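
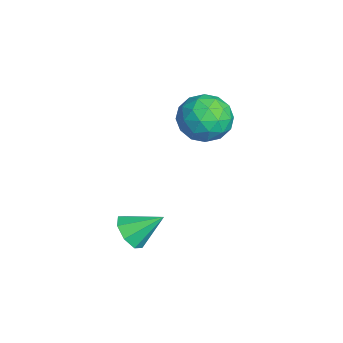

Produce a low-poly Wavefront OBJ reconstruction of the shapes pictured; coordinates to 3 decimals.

v 1.217 -3.357 -4.054
v 1.715 -3.565 -3.872
v 1.343 -2.523 -3.446
v 1.758 -3.314 -4.226
v 1.484 -3.088 -4.479
v 1.053 -3.02 -4.483
v 0.718 -3.149 -4.235
v 0.675 -3.401 -3.881
v 0.949 -3.626 -3.628
v 1.38 -3.695 -3.624
v -2.539 -1.014 -2.195
v -2.085 -0.648 -2.756
v -1.455 -1.392 -1.564
v -1.001 -1.026 -2.125
v -1.446 -0.584 -1.614
v -2.117 -0.351 -2.003
v -1.423 -1.689 -2.317
v -2.094 -1.456 -2.706
v -1.396 -1.065 -2.831
v -1.41 -0.382 -2.397
v -2.13 -1.658 -1.923
v -2.144 -0.975 -1.489
v -2.407 -0.798 -2.53
v -1.133 -1.242 -1.79
v -1.395 -0.983 -1.489
v -1.128 -0.767 -1.819
v -2.426 -0.623 -2.088
v -2.159 -0.408 -2.418
v -1.784 -0.37 -1.747
v -1.381 -1.632 -1.902
v -1.114 -1.417 -2.232
v -2.412 -1.273 -2.501
v -2.145 -1.057 -2.831
v -1.756 -1.67 -2.573
v -1.735 -0.828 -2.905
v -1.098 -1.05 -2.534
v -1.346 -1.44 -2.647
v -1.74 -1.303 -2.876
v -1.743 -0.426 -2.649
v -1.106 -0.648 -2.279
v -1.368 -0.389 -1.978
v -1.762 -0.251 -2.207
v -1.338 -0.671 -2.694
v -2.434 -1.392 -2.041
v -1.797 -1.614 -1.671
v -1.778 -1.789 -2.113
v -2.172 -1.651 -2.342
v -2.442 -0.99 -1.786
v -1.805 -1.212 -1.415
v -1.8 -0.737 -1.444
v -2.194 -0.6 -1.673
v -2.202 -1.369 -1.626
f 2 1 4
f 2 4 3
f 4 1 5
f 4 5 3
f 5 1 6
f 5 6 3
f 6 1 7
f 6 7 3
f 7 1 8
f 7 8 3
f 8 1 9
f 8 9 3
f 9 1 10
f 9 10 3
f 10 1 2
f 10 2 3
f 11 48 27
f 48 22 51
f 27 51 16
f 48 51 27
f 11 27 23
f 27 16 28
f 23 28 12
f 27 28 23
f 11 23 32
f 23 12 33
f 32 33 18
f 23 33 32
f 11 32 44
f 32 18 47
f 44 47 21
f 32 47 44
f 11 44 48
f 44 21 52
f 48 52 22
f 44 52 48
f 12 28 39
f 28 16 42
f 39 42 20
f 28 42 39
f 16 51 29
f 51 22 50
f 29 50 15
f 51 50 29
f 22 52 49
f 52 21 45
f 49 45 13
f 52 45 49
f 21 47 46
f 47 18 34
f 46 34 17
f 47 34 46
f 18 33 38
f 33 12 35
f 38 35 19
f 33 35 38
f 14 40 26
f 40 20 41
f 26 41 15
f 40 41 26
f 14 26 24
f 26 15 25
f 24 25 13
f 26 25 24
f 14 24 31
f 24 13 30
f 31 30 17
f 24 30 31
f 14 31 36
f 31 17 37
f 36 37 19
f 31 37 36
f 14 36 40
f 36 19 43
f 40 43 20
f 36 43 40
f 15 41 29
f 41 20 42
f 29 42 16
f 41 42 29
f 13 25 49
f 25 15 50
f 49 50 22
f 25 50 49
f 17 30 46
f 30 13 45
f 46 45 21
f 30 45 46
f 19 37 38
f 37 17 34
f 38 34 18
f 37 34 38
f 20 43 39
f 43 19 35
f 39 35 12
f 43 35 39



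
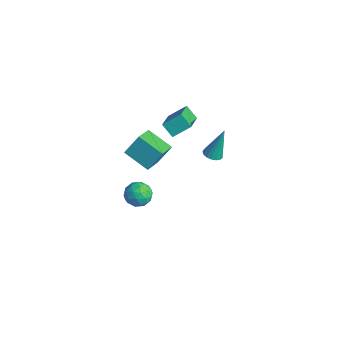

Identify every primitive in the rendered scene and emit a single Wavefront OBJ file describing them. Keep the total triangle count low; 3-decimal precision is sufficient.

v -1.858 -1.655 -3.694
v -1.018 -1.606 -3.391
v -1.622 -3.014 -4.129
v -0.782 -2.965 -3.826
v -1.465 -2.974 -3.25
v -1.611 -2.135 -2.981
v -1.029 -2.485 -4.539
v -1.175 -1.646 -4.27
v -0.506 -2.119 -3.913
v -0.776 -2.422 -3.117
v -1.864 -2.198 -4.403
v -2.134 -2.501 -3.607
v -1.459 -1.511 -3.504
v -1.181 -3.109 -4.016
v -1.583 -3.114 -3.678
v -1.089 -3.085 -3.499
v -1.807 -1.822 -3.263
v -1.314 -1.793 -3.085
v -1.577 -2.598 -3.002
v -1.326 -2.827 -4.435
v -0.833 -2.798 -4.257
v -1.551 -1.535 -4.021
v -1.057 -1.506 -3.842
v -1.063 -2.022 -4.518
v -0.664 -1.784 -3.633
v -0.525 -2.583 -3.889
v -0.67 -2.301 -4.308
v -0.756 -1.807 -4.15
v -0.823 -1.962 -3.165
v -0.684 -2.761 -3.421
v -1.086 -2.766 -3.082
v -1.172 -2.273 -2.924
v -0.522 -2.264 -3.472
v -1.956 -1.859 -4.099
v -1.817 -2.658 -4.355
v -1.468 -2.347 -4.596
v -1.554 -1.854 -4.438
v -2.115 -2.037 -3.631
v -1.976 -2.836 -3.887
v -1.884 -2.813 -3.37
v -1.97 -2.319 -3.212
v -2.118 -2.356 -4.048
v -1.756 -0.014 2.138
v -0.332 -1.256 3.184
v -1.411 0.994 2.865
v 0.013 -0.248 3.911
v -1.053 0.228 1.469
v 0.371 -1.014 2.515
v -0.708 1.236 2.196
v 0.716 -0.006 3.242
v -1.934 -2.168 0.314
v -1.771 -1.31 1.471
v -0.493 -1.493 -0.39
v -0.33 -0.635 0.767
v -1.05 -3.305 1.033
v -0.887 -2.447 2.19
v 0.391 -2.63 0.329
v 0.554 -1.772 1.486
v 3.153 -0.126 2.896
v 3.716 -0.266 2.911
v 3.267 0.526 4.784
v 3.715 -0.003 2.82
v 3.586 0.231 2.747
v 3.357 0.384 2.708
v 3.082 0.42 2.712
v 2.823 0.331 2.759
v 2.64 0.137 2.836
v 2.574 -0.117 2.928
v 2.641 -0.372 3.012
v 2.826 -0.572 3.07
v 3.085 -0.669 3.088
v 3.36 -0.642 3.062
v 3.588 -0.496 2.998
f 1 38 17
f 38 12 41
f 17 41 6
f 38 41 17
f 1 17 13
f 17 6 18
f 13 18 2
f 17 18 13
f 1 13 22
f 13 2 23
f 22 23 8
f 13 23 22
f 1 22 34
f 22 8 37
f 34 37 11
f 22 37 34
f 1 34 38
f 34 11 42
f 38 42 12
f 34 42 38
f 2 18 29
f 18 6 32
f 29 32 10
f 18 32 29
f 6 41 19
f 41 12 40
f 19 40 5
f 41 40 19
f 12 42 39
f 42 11 35
f 39 35 3
f 42 35 39
f 11 37 36
f 37 8 24
f 36 24 7
f 37 24 36
f 8 23 28
f 23 2 25
f 28 25 9
f 23 25 28
f 4 30 16
f 30 10 31
f 16 31 5
f 30 31 16
f 4 16 14
f 16 5 15
f 14 15 3
f 16 15 14
f 4 14 21
f 14 3 20
f 21 20 7
f 14 20 21
f 4 21 26
f 21 7 27
f 26 27 9
f 21 27 26
f 4 26 30
f 26 9 33
f 30 33 10
f 26 33 30
f 5 31 19
f 31 10 32
f 19 32 6
f 31 32 19
f 3 15 39
f 15 5 40
f 39 40 12
f 15 40 39
f 7 20 36
f 20 3 35
f 36 35 11
f 20 35 36
f 9 27 28
f 27 7 24
f 28 24 8
f 27 24 28
f 10 33 29
f 33 9 25
f 29 25 2
f 33 25 29
f 44 46 43
f 47 44 43
f 43 46 45
f 45 47 43
f 44 50 46
f 48 44 47
f 48 50 44
f 46 50 45
f 49 47 45
f 45 50 49
f 49 48 47
f 50 48 49
f 52 54 51
f 55 52 51
f 51 54 53
f 53 55 51
f 52 58 54
f 56 52 55
f 56 58 52
f 54 58 53
f 57 55 53
f 53 58 57
f 57 56 55
f 58 56 57
f 60 59 62
f 60 62 61
f 62 59 63
f 62 63 61
f 63 59 64
f 63 64 61
f 64 59 65
f 64 65 61
f 65 59 66
f 65 66 61
f 66 59 67
f 66 67 61
f 67 59 68
f 67 68 61
f 68 59 69
f 68 69 61
f 69 59 70
f 69 70 61
f 70 59 71
f 70 71 61
f 71 59 72
f 71 72 61
f 72 59 73
f 72 73 61
f 73 59 60
f 73 60 61



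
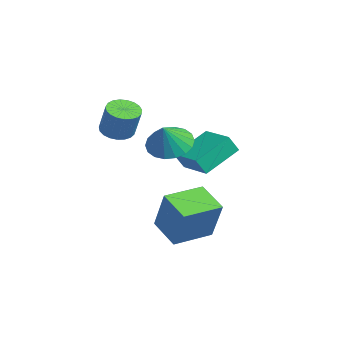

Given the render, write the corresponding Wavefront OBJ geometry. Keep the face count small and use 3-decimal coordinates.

v 0.039 -0.75 -3.893
v 0.972 -0.491 -1.929
v -0.693 0.999 -3.775
v 0.239 1.258 -1.811
v 1.341 -0.158 -4.589
v 2.273 0.101 -2.625
v 0.608 1.591 -4.471
v 1.541 1.85 -2.507
v -3.28 0.652 -1.211
v -4.052 2.228 -0.191
v -3.402 1.132 -2.045
v -4.174 2.708 -1.025
v -1.686 1.332 -1.055
v -2.458 2.908 -0.035
v -1.808 1.812 -1.889
v -2.58 3.388 -0.869
v 0.471 -0.162 0.86
v 1.084 0.66 0.763
v 1.209 -0.578 2
v 0.75 0.814 1.036
v 0.36 0.775 1.274
v -0.008 0.55 1.43
v -0.281 0.184 1.473
v -0.405 -0.25 1.395
v -0.355 -0.667 1.21
v -0.142 -0.984 0.957
v 0.193 -1.138 0.684
v 0.583 -1.098 0.446
v 0.95 -0.874 0.29
v 1.223 -0.508 0.247
v 1.347 -0.073 0.326
v 1.298 0.343 0.51
v -2.412 -1.934 0.712
v -1.708 -2.026 0.39
v -1.043 -1.818 1.786
v -1.748 -1.726 2.108
v -1.752 -1.706 0.364
v -1.088 -1.498 1.76
v -1.911 -1.426 0.398
v -1.247 -1.217 1.794
v -2.157 -1.233 0.486
v -1.493 -1.024 1.882
v -2.447 -1.161 0.613
v -1.782 -0.953 2.009
v -2.73 -1.224 0.757
v -2.066 -1.015 2.153
v -2.959 -1.409 0.894
v -2.295 -1.2 2.29
v -3.093 -1.685 0.999
v -2.429 -1.476 2.395
v -3.11 -2.004 1.054
v -2.445 -1.795 2.45
v -3.005 -2.311 1.051
v -2.341 -2.102 2.447
v -2.799 -2.553 0.988
v -2.134 -2.344 2.384
v -2.525 -2.688 0.878
v -1.861 -2.479 2.274
v -2.232 -2.693 0.74
v -1.568 -2.484 2.136
v -1.97 -2.566 0.596
v -1.306 -2.358 1.992
v -1.785 -2.331 0.473
v -1.12 -2.122 1.868
f 2 4 1
f 5 2 1
f 1 4 3
f 3 5 1
f 2 8 4
f 6 2 5
f 6 8 2
f 4 8 3
f 7 5 3
f 3 8 7
f 7 6 5
f 8 6 7
f 10 12 9
f 13 10 9
f 9 12 11
f 11 13 9
f 10 16 12
f 14 10 13
f 14 16 10
f 12 16 11
f 15 13 11
f 11 16 15
f 15 14 13
f 16 14 15
f 18 17 20
f 18 20 19
f 20 17 21
f 20 21 19
f 21 17 22
f 21 22 19
f 22 17 23
f 22 23 19
f 23 17 24
f 23 24 19
f 24 17 25
f 24 25 19
f 25 17 26
f 25 26 19
f 26 17 27
f 26 27 19
f 27 17 28
f 27 28 19
f 28 17 29
f 28 29 19
f 29 17 30
f 29 30 19
f 30 17 31
f 30 31 19
f 31 17 32
f 31 32 19
f 32 17 18
f 32 18 19
f 34 33 37
f 34 37 35
f 35 37 38
f 35 38 36
f 37 33 39
f 37 39 38
f 38 39 40
f 38 40 36
f 39 33 41
f 39 41 40
f 40 41 42
f 40 42 36
f 41 33 43
f 41 43 42
f 42 43 44
f 42 44 36
f 43 33 45
f 43 45 44
f 44 45 46
f 44 46 36
f 45 33 47
f 45 47 46
f 46 47 48
f 46 48 36
f 47 33 49
f 47 49 48
f 48 49 50
f 48 50 36
f 49 33 51
f 49 51 50
f 50 51 52
f 50 52 36
f 51 33 53
f 51 53 52
f 52 53 54
f 52 54 36
f 53 33 55
f 53 55 54
f 54 55 56
f 54 56 36
f 55 33 57
f 55 57 56
f 56 57 58
f 56 58 36
f 57 33 59
f 57 59 58
f 58 59 60
f 58 60 36
f 59 33 61
f 59 61 60
f 60 61 62
f 60 62 36
f 61 33 63
f 61 63 62
f 62 63 64
f 62 64 36
f 63 33 34
f 63 34 64
f 64 34 35
f 64 35 36



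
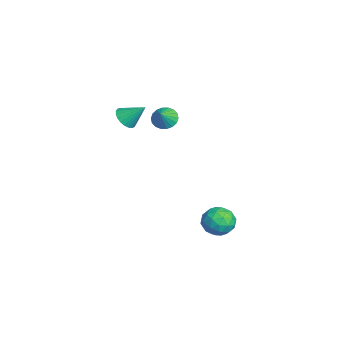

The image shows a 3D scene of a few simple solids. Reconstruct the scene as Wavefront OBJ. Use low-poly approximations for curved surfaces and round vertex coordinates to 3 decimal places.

v 0.22 4.566 -3.447
v 1.204 4.524 -3.67
v 0.096 2.956 -3.69
v 1.08 2.914 -3.913
v 0.785 3.11 -2.968
v 0.861 4.106 -2.818
v 0.439 3.374 -4.542
v 0.515 4.37 -4.392
v 1.339 3.787 -4.347
v 1.553 3.624 -3.374
v -0.253 3.856 -3.986
v -0.039 3.693 -3.013
v 0.723 4.687 -3.537
v 0.577 2.793 -3.823
v 0.403 2.909 -3.267
v 0.982 2.884 -3.398
v 0.522 4.441 -3.036
v 1.1 4.416 -3.168
v 0.853 3.585 -2.755
v 0.2 3.064 -4.192
v 0.778 3.039 -4.324
v 0.318 4.596 -3.962
v 0.897 4.571 -4.093
v 0.447 3.895 -4.605
v 1.38 4.229 -4.066
v 1.307 3.282 -4.209
v 0.931 3.553 -4.579
v 0.976 4.138 -4.491
v 1.506 4.133 -3.494
v 1.433 3.186 -3.637
v 1.26 3.302 -3.082
v 1.305 3.887 -2.993
v 1.585 3.7 -3.892
v -0.133 4.294 -3.723
v -0.206 3.347 -3.866
v -0.005 3.593 -4.367
v 0.04 4.178 -4.278
v -0.007 4.198 -3.151
v -0.08 3.251 -3.294
v 0.324 3.342 -2.869
v 0.369 3.927 -2.781
v -0.285 3.78 -3.468
v -0.908 1.063 3.561
v -0.459 0.807 3.031
v -0.212 0.757 4.299
v -0.359 1.119 3.067
v -0.368 1.42 3.201
v -0.484 1.65 3.406
v -0.684 1.764 3.641
v -0.928 1.74 3.861
v -1.168 1.581 4.021
v -1.357 1.32 4.09
v -1.456 1.008 4.054
v -1.447 0.707 3.921
v -1.331 0.477 3.716
v -1.132 0.363 3.48
v -0.887 0.387 3.261
v -0.647 0.546 3.1
v -2.392 -0.845 2.863
v -1.727 -1.201 2.957
v -1.988 0.165 3.837
v -1.662 -1.015 2.736
v -1.708 -0.802 2.535
v -1.858 -0.596 2.383
v -2.089 -0.428 2.305
v -2.367 -0.323 2.311
v -2.648 -0.298 2.402
v -2.89 -0.356 2.563
v -3.057 -0.489 2.769
v -3.122 -0.676 2.99
v -3.076 -0.888 3.192
v -2.926 -1.094 3.343
v -2.695 -1.262 3.422
v -2.417 -1.367 3.415
v -2.136 -1.392 3.325
v -1.894 -1.334 3.164
f 1 38 17
f 38 12 41
f 17 41 6
f 38 41 17
f 1 17 13
f 17 6 18
f 13 18 2
f 17 18 13
f 1 13 22
f 13 2 23
f 22 23 8
f 13 23 22
f 1 22 34
f 22 8 37
f 34 37 11
f 22 37 34
f 1 34 38
f 34 11 42
f 38 42 12
f 34 42 38
f 2 18 29
f 18 6 32
f 29 32 10
f 18 32 29
f 6 41 19
f 41 12 40
f 19 40 5
f 41 40 19
f 12 42 39
f 42 11 35
f 39 35 3
f 42 35 39
f 11 37 36
f 37 8 24
f 36 24 7
f 37 24 36
f 8 23 28
f 23 2 25
f 28 25 9
f 23 25 28
f 4 30 16
f 30 10 31
f 16 31 5
f 30 31 16
f 4 16 14
f 16 5 15
f 14 15 3
f 16 15 14
f 4 14 21
f 14 3 20
f 21 20 7
f 14 20 21
f 4 21 26
f 21 7 27
f 26 27 9
f 21 27 26
f 4 26 30
f 26 9 33
f 30 33 10
f 26 33 30
f 5 31 19
f 31 10 32
f 19 32 6
f 31 32 19
f 3 15 39
f 15 5 40
f 39 40 12
f 15 40 39
f 7 20 36
f 20 3 35
f 36 35 11
f 20 35 36
f 9 27 28
f 27 7 24
f 28 24 8
f 27 24 28
f 10 33 29
f 33 9 25
f 29 25 2
f 33 25 29
f 44 43 46
f 44 46 45
f 46 43 47
f 46 47 45
f 47 43 48
f 47 48 45
f 48 43 49
f 48 49 45
f 49 43 50
f 49 50 45
f 50 43 51
f 50 51 45
f 51 43 52
f 51 52 45
f 52 43 53
f 52 53 45
f 53 43 54
f 53 54 45
f 54 43 55
f 54 55 45
f 55 43 56
f 55 56 45
f 56 43 57
f 56 57 45
f 57 43 58
f 57 58 45
f 58 43 44
f 58 44 45
f 60 59 62
f 60 62 61
f 62 59 63
f 62 63 61
f 63 59 64
f 63 64 61
f 64 59 65
f 64 65 61
f 65 59 66
f 65 66 61
f 66 59 67
f 66 67 61
f 67 59 68
f 67 68 61
f 68 59 69
f 68 69 61
f 69 59 70
f 69 70 61
f 70 59 71
f 70 71 61
f 71 59 72
f 71 72 61
f 72 59 73
f 72 73 61
f 73 59 74
f 73 74 61
f 74 59 75
f 74 75 61
f 75 59 76
f 75 76 61
f 76 59 60
f 76 60 61



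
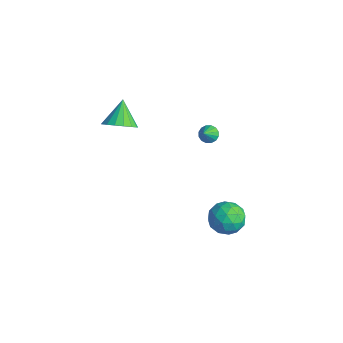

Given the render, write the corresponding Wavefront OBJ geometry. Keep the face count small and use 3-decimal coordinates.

v 0.613 1.54 0.263
v 1.058 1.896 0.27
v 1.127 0.88 1.137
v 0.868 2.008 0.466
v 0.61 1.994 0.608
v 0.352 1.859 0.657
v 0.165 1.638 0.601
v 0.097 1.392 0.454
v 0.168 1.185 0.256
v 0.357 1.073 0.06
v 0.616 1.086 -0.082
v 0.873 1.222 -0.131
v 1.061 1.442 -0.075
v 1.129 1.689 0.072
v 3.256 1.374 -4.443
v 4.341 1.354 -4.58
v 3.379 0.046 -3.28
v 4.464 0.026 -3.417
v 3.991 0.874 -2.913
v 3.915 1.695 -3.632
v 3.805 -0.295 -4.228
v 3.729 0.526 -4.947
v 4.68 0.323 -4.447
v 4.795 1.045 -3.634
v 2.925 0.355 -4.226
v 3.04 1.077 -3.413
v 3.788 1.481 -4.614
v 3.932 -0.081 -3.246
v 3.654 0.418 -2.95
v 4.292 0.406 -3.031
v 3.538 1.681 -4.056
v 4.175 1.669 -4.137
v 3.97 1.387 -3.157
v 3.545 -0.269 -3.723
v 4.182 -0.281 -3.804
v 3.428 0.994 -4.829
v 4.066 0.982 -4.91
v 3.75 0.013 -4.703
v 4.625 0.863 -4.616
v 4.697 0.082 -3.932
v 4.309 -0.106 -4.409
v 4.265 0.376 -4.831
v 4.693 1.288 -4.138
v 4.764 0.507 -3.454
v 4.487 1.005 -3.158
v 4.442 1.488 -3.581
v 4.892 0.681 -4.06
v 2.956 0.893 -4.406
v 3.027 0.112 -3.722
v 3.278 -0.088 -4.279
v 3.233 0.395 -4.702
v 3.023 1.318 -3.928
v 3.095 0.537 -3.244
v 3.455 1.024 -3.029
v 3.411 1.506 -3.451
v 2.828 0.719 -3.8
v -3.172 -1.811 -0.544
v -2.711 -2.347 0.191
v -4.128 -1.029 0.624
v -2.436 -1.946 0.148
v -2.329 -1.514 -0.054
v -2.415 -1.151 -0.368
v -2.675 -0.938 -0.722
v -3.049 -0.926 -1.036
v -3.451 -1.116 -1.237
v -3.789 -1.466 -1.28
v -3.986 -1.894 -1.154
v -3.997 -2.304 -0.888
v -3.818 -2.6 -0.544
v -3.492 -2.716 -0.2
v -3.092 -2.625 0.065
f 2 1 4
f 2 4 3
f 4 1 5
f 4 5 3
f 5 1 6
f 5 6 3
f 6 1 7
f 6 7 3
f 7 1 8
f 7 8 3
f 8 1 9
f 8 9 3
f 9 1 10
f 9 10 3
f 10 1 11
f 10 11 3
f 11 1 12
f 11 12 3
f 12 1 13
f 12 13 3
f 13 1 14
f 13 14 3
f 14 1 2
f 14 2 3
f 15 52 31
f 52 26 55
f 31 55 20
f 52 55 31
f 15 31 27
f 31 20 32
f 27 32 16
f 31 32 27
f 15 27 36
f 27 16 37
f 36 37 22
f 27 37 36
f 15 36 48
f 36 22 51
f 48 51 25
f 36 51 48
f 15 48 52
f 48 25 56
f 52 56 26
f 48 56 52
f 16 32 43
f 32 20 46
f 43 46 24
f 32 46 43
f 20 55 33
f 55 26 54
f 33 54 19
f 55 54 33
f 26 56 53
f 56 25 49
f 53 49 17
f 56 49 53
f 25 51 50
f 51 22 38
f 50 38 21
f 51 38 50
f 22 37 42
f 37 16 39
f 42 39 23
f 37 39 42
f 18 44 30
f 44 24 45
f 30 45 19
f 44 45 30
f 18 30 28
f 30 19 29
f 28 29 17
f 30 29 28
f 18 28 35
f 28 17 34
f 35 34 21
f 28 34 35
f 18 35 40
f 35 21 41
f 40 41 23
f 35 41 40
f 18 40 44
f 40 23 47
f 44 47 24
f 40 47 44
f 19 45 33
f 45 24 46
f 33 46 20
f 45 46 33
f 17 29 53
f 29 19 54
f 53 54 26
f 29 54 53
f 21 34 50
f 34 17 49
f 50 49 25
f 34 49 50
f 23 41 42
f 41 21 38
f 42 38 22
f 41 38 42
f 24 47 43
f 47 23 39
f 43 39 16
f 47 39 43
f 58 57 60
f 58 60 59
f 60 57 61
f 60 61 59
f 61 57 62
f 61 62 59
f 62 57 63
f 62 63 59
f 63 57 64
f 63 64 59
f 64 57 65
f 64 65 59
f 65 57 66
f 65 66 59
f 66 57 67
f 66 67 59
f 67 57 68
f 67 68 59
f 68 57 69
f 68 69 59
f 69 57 70
f 69 70 59
f 70 57 71
f 70 71 59
f 71 57 58
f 71 58 59



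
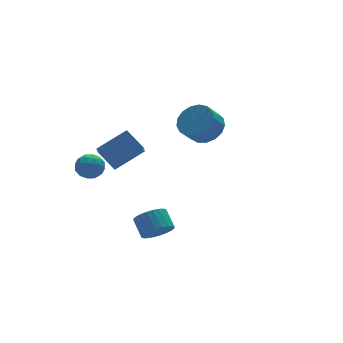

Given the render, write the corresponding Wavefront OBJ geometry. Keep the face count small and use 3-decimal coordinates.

v -2.006 3.421 1.073
v -1.349 3.216 0.844
v -2.271 2.304 1.316
v -1.614 2.099 1.087
v -1.68 2.483 1.698
v -1.517 3.174 1.548
v -2.103 2.346 0.612
v -1.94 3.037 0.462
v -1.409 2.552 0.558
v -1.148 2.636 1.23
v -2.472 2.884 0.93
v -2.211 2.968 1.602
v -1.655 3.417 0.937
v -1.965 2.103 1.223
v -2.005 2.329 1.582
v -1.619 2.208 1.447
v -1.753 3.392 1.351
v -1.367 3.271 1.216
v -1.562 2.84 1.719
v -2.253 2.249 0.944
v -1.867 2.128 0.809
v -2.001 3.312 0.713
v -1.615 3.191 0.578
v -2.058 2.68 0.441
v -1.304 2.906 0.635
v -1.459 2.249 0.777
v -1.747 2.395 0.498
v -1.651 2.801 0.41
v -1.15 2.955 1.029
v -1.306 2.298 1.172
v -1.345 2.524 1.532
v -1.249 2.93 1.443
v -1.185 2.565 0.862
v -2.314 3.222 0.988
v -2.47 2.565 1.131
v -2.371 2.59 0.717
v -2.275 2.996 0.628
v -2.161 3.271 1.383
v -2.316 2.614 1.525
v -1.969 2.719 1.75
v -1.873 3.125 1.662
v -2.435 2.955 1.298
v 3.93 2.735 2.114
v 4.654 2.439 2.671
v 3.973 2.228 3.443
v 3.25 2.525 2.886
v 4.62 2.888 2.764
v 3.94 2.677 3.536
v 4.429 3.301 2.708
v 3.748 3.091 3.48
v 4.123 3.586 2.516
v 3.442 3.375 3.288
v 3.773 3.675 2.232
v 3.093 3.464 3.004
v 3.459 3.549 1.921
v 2.779 3.338 2.692
v 3.253 3.237 1.654
v 2.573 3.026 2.426
v 3.202 2.81 1.493
v 2.522 2.599 2.264
v 3.318 2.365 1.474
v 2.638 2.155 2.245
v 3.574 2.006 1.601
v 2.894 1.795 2.373
v 3.912 1.814 1.847
v 3.232 1.603 2.618
v 4.254 1.832 2.153
v 3.573 1.622 2.925
v 4.521 2.058 2.451
v 3.841 1.847 3.222
v -1.727 0.354 2.382
v -2.138 1.219 3.137
v -1.218 1.389 1.471
v -1.629 2.255 2.226
v -0.291 0.345 3.174
v -0.702 1.211 3.929
v 0.218 1.381 2.263
v -0.193 2.246 3.018
v -1.297 -3.154 0.203
v -0.558 -3.171 0.231
v -0.563 -2.383 0.846
v -1.303 -2.366 0.817
v -0.602 -2.996 0.005
v -0.607 -2.207 0.62
v -0.752 -2.845 -0.19
v -0.757 -2.056 0.425
v -0.984 -2.741 -0.325
v -0.99 -1.952 0.29
v -1.265 -2.7 -0.38
v -1.27 -1.911 0.235
v -1.55 -2.728 -0.347
v -1.555 -1.939 0.268
v -1.797 -2.821 -0.229
v -1.802 -2.032 0.385
v -1.968 -2.965 -0.046
v -1.973 -2.176 0.568
v -2.037 -3.137 0.174
v -2.042 -2.349 0.789
v -1.993 -3.313 0.4
v -1.998 -2.524 1.015
v -1.843 -3.464 0.595
v -1.848 -2.675 1.21
v -1.61 -3.568 0.73
v -1.616 -2.779 1.345
v -1.33 -3.609 0.785
v -1.335 -2.82 1.4
v -1.045 -3.581 0.752
v -1.05 -2.792 1.367
v -0.798 -3.488 0.635
v -0.803 -2.699 1.249
v -0.627 -3.344 0.452
v -0.632 -2.555 1.066
f 1 38 17
f 38 12 41
f 17 41 6
f 38 41 17
f 1 17 13
f 17 6 18
f 13 18 2
f 17 18 13
f 1 13 22
f 13 2 23
f 22 23 8
f 13 23 22
f 1 22 34
f 22 8 37
f 34 37 11
f 22 37 34
f 1 34 38
f 34 11 42
f 38 42 12
f 34 42 38
f 2 18 29
f 18 6 32
f 29 32 10
f 18 32 29
f 6 41 19
f 41 12 40
f 19 40 5
f 41 40 19
f 12 42 39
f 42 11 35
f 39 35 3
f 42 35 39
f 11 37 36
f 37 8 24
f 36 24 7
f 37 24 36
f 8 23 28
f 23 2 25
f 28 25 9
f 23 25 28
f 4 30 16
f 30 10 31
f 16 31 5
f 30 31 16
f 4 16 14
f 16 5 15
f 14 15 3
f 16 15 14
f 4 14 21
f 14 3 20
f 21 20 7
f 14 20 21
f 4 21 26
f 21 7 27
f 26 27 9
f 21 27 26
f 4 26 30
f 26 9 33
f 30 33 10
f 26 33 30
f 5 31 19
f 31 10 32
f 19 32 6
f 31 32 19
f 3 15 39
f 15 5 40
f 39 40 12
f 15 40 39
f 7 20 36
f 20 3 35
f 36 35 11
f 20 35 36
f 9 27 28
f 27 7 24
f 28 24 8
f 27 24 28
f 10 33 29
f 33 9 25
f 29 25 2
f 33 25 29
f 44 43 47
f 44 47 45
f 45 47 48
f 45 48 46
f 47 43 49
f 47 49 48
f 48 49 50
f 48 50 46
f 49 43 51
f 49 51 50
f 50 51 52
f 50 52 46
f 51 43 53
f 51 53 52
f 52 53 54
f 52 54 46
f 53 43 55
f 53 55 54
f 54 55 56
f 54 56 46
f 55 43 57
f 55 57 56
f 56 57 58
f 56 58 46
f 57 43 59
f 57 59 58
f 58 59 60
f 58 60 46
f 59 43 61
f 59 61 60
f 60 61 62
f 60 62 46
f 61 43 63
f 61 63 62
f 62 63 64
f 62 64 46
f 63 43 65
f 63 65 64
f 64 65 66
f 64 66 46
f 65 43 67
f 65 67 66
f 66 67 68
f 66 68 46
f 67 43 69
f 67 69 68
f 68 69 70
f 68 70 46
f 69 43 44
f 69 44 70
f 70 44 45
f 70 45 46
f 72 74 71
f 75 72 71
f 71 74 73
f 73 75 71
f 72 78 74
f 76 72 75
f 76 78 72
f 74 78 73
f 77 75 73
f 73 78 77
f 77 76 75
f 78 76 77
f 80 79 83
f 80 83 81
f 81 83 84
f 81 84 82
f 83 79 85
f 83 85 84
f 84 85 86
f 84 86 82
f 85 79 87
f 85 87 86
f 86 87 88
f 86 88 82
f 87 79 89
f 87 89 88
f 88 89 90
f 88 90 82
f 89 79 91
f 89 91 90
f 90 91 92
f 90 92 82
f 91 79 93
f 91 93 92
f 92 93 94
f 92 94 82
f 93 79 95
f 93 95 94
f 94 95 96
f 94 96 82
f 95 79 97
f 95 97 96
f 96 97 98
f 96 98 82
f 97 79 99
f 97 99 98
f 98 99 100
f 98 100 82
f 99 79 101
f 99 101 100
f 100 101 102
f 100 102 82
f 101 79 103
f 101 103 102
f 102 103 104
f 102 104 82
f 103 79 105
f 103 105 104
f 104 105 106
f 104 106 82
f 105 79 107
f 105 107 106
f 106 107 108
f 106 108 82
f 107 79 109
f 107 109 108
f 108 109 110
f 108 110 82
f 109 79 111
f 109 111 110
f 110 111 112
f 110 112 82
f 111 79 80
f 111 80 112
f 112 80 81
f 112 81 82



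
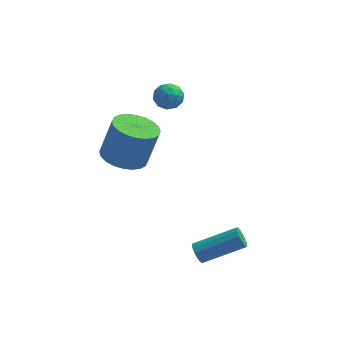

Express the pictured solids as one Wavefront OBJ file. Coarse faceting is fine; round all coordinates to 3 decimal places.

v 1.461 -2.652 -3.534
v 1.695 -2.976 -3.882
v 3.552 -2.572 -3.014
v 3.319 -2.248 -2.666
v 1.694 -2.705 -4.007
v 3.552 -2.301 -3.139
v 1.619 -2.417 -3.982
v 3.477 -2.013 -3.114
v 1.495 -2.204 -3.815
v 3.352 -1.799 -2.946
v 1.359 -2.133 -3.558
v 3.217 -1.728 -2.69
v 1.256 -2.226 -3.294
v 3.114 -1.822 -2.426
v 1.218 -2.455 -3.106
v 3.076 -2.051 -2.238
v 1.257 -2.747 -3.054
v 3.115 -2.343 -2.186
v 1.361 -3.008 -3.155
v 3.219 -2.604 -2.286
v 1.497 -3.157 -3.376
v 3.354 -2.752 -2.507
v 1.621 -3.145 -3.647
v 3.479 -2.74 -2.779
v -1.846 -0.313 0.722
v -0.82 -0.296 0.418
v -0.288 0.031 2.234
v -1.314 0.013 2.538
v -0.925 0.106 0.377
v -0.392 0.433 2.192
v -1.169 0.445 0.387
v -0.637 0.771 2.203
v -1.517 0.668 0.449
v -0.984 0.994 2.265
v -1.914 0.741 0.553
v -1.382 1.067 2.368
v -2.302 0.654 0.682
v -1.769 0.981 2.497
v -2.62 0.42 0.817
v -2.087 0.746 2.633
v -2.82 0.074 0.938
v -2.288 0.401 2.754
v -2.872 -0.331 1.026
v -2.34 -0.004 2.842
v -2.768 -0.733 1.068
v -2.235 -0.406 2.883
v -2.523 -1.071 1.057
v -1.991 -0.745 2.873
v -2.176 -1.294 0.995
v -1.643 -0.968 2.811
v -1.778 -1.367 0.892
v -1.246 -1.041 2.707
v -1.391 -1.281 0.763
v -0.858 -0.954 2.578
v -1.073 -1.046 0.627
v -0.54 -0.72 2.443
v -0.872 -0.701 0.506
v -0.34 -0.374 2.322
v -0.208 3.863 1.158
v 0.323 3.884 1.668
v -0.723 2.956 1.732
v -0.192 2.977 2.242
v -0.681 3.525 2.198
v -0.363 4.086 1.843
v -0.037 2.754 1.557
v 0.281 3.315 1.202
v 0.429 3.199 1.914
v 0.031 3.675 2.31
v -0.431 3.165 1.09
v -0.829 3.641 1.486
v 0.103 3.953 1.363
v -0.503 2.887 2.037
v -0.79 3.209 2.012
v -0.478 3.221 2.311
v -0.3 4.072 1.466
v 0.012 4.084 1.765
v -0.578 3.873 2.076
v -0.412 2.756 1.635
v -0.1 2.768 1.934
v 0.078 3.619 1.089
v 0.39 3.631 1.388
v 0.178 2.967 1.324
v 0.477 3.563 1.807
v 0.174 3.029 2.144
v 0.265 2.899 1.742
v 0.452 3.228 1.533
v 0.243 3.843 2.039
v -0.06 3.309 2.377
v -0.347 3.631 2.351
v -0.16 3.961 2.142
v 0.305 3.44 2.184
v -0.34 3.531 1.023
v -0.643 2.997 1.361
v -0.24 2.879 1.258
v -0.053 3.209 1.049
v -0.574 3.811 1.256
v -0.877 3.277 1.593
v -0.852 3.612 1.867
v -0.665 3.941 1.658
v -0.705 3.4 1.216
f 2 1 5
f 2 5 3
f 3 5 6
f 3 6 4
f 5 1 7
f 5 7 6
f 6 7 8
f 6 8 4
f 7 1 9
f 7 9 8
f 8 9 10
f 8 10 4
f 9 1 11
f 9 11 10
f 10 11 12
f 10 12 4
f 11 1 13
f 11 13 12
f 12 13 14
f 12 14 4
f 13 1 15
f 13 15 14
f 14 15 16
f 14 16 4
f 15 1 17
f 15 17 16
f 16 17 18
f 16 18 4
f 17 1 19
f 17 19 18
f 18 19 20
f 18 20 4
f 19 1 21
f 19 21 20
f 20 21 22
f 20 22 4
f 21 1 23
f 21 23 22
f 22 23 24
f 22 24 4
f 23 1 2
f 23 2 24
f 24 2 3
f 24 3 4
f 26 25 29
f 26 29 27
f 27 29 30
f 27 30 28
f 29 25 31
f 29 31 30
f 30 31 32
f 30 32 28
f 31 25 33
f 31 33 32
f 32 33 34
f 32 34 28
f 33 25 35
f 33 35 34
f 34 35 36
f 34 36 28
f 35 25 37
f 35 37 36
f 36 37 38
f 36 38 28
f 37 25 39
f 37 39 38
f 38 39 40
f 38 40 28
f 39 25 41
f 39 41 40
f 40 41 42
f 40 42 28
f 41 25 43
f 41 43 42
f 42 43 44
f 42 44 28
f 43 25 45
f 43 45 44
f 44 45 46
f 44 46 28
f 45 25 47
f 45 47 46
f 46 47 48
f 46 48 28
f 47 25 49
f 47 49 48
f 48 49 50
f 48 50 28
f 49 25 51
f 49 51 50
f 50 51 52
f 50 52 28
f 51 25 53
f 51 53 52
f 52 53 54
f 52 54 28
f 53 25 55
f 53 55 54
f 54 55 56
f 54 56 28
f 55 25 57
f 55 57 56
f 56 57 58
f 56 58 28
f 57 25 26
f 57 26 58
f 58 26 27
f 58 27 28
f 59 96 75
f 96 70 99
f 75 99 64
f 96 99 75
f 59 75 71
f 75 64 76
f 71 76 60
f 75 76 71
f 59 71 80
f 71 60 81
f 80 81 66
f 71 81 80
f 59 80 92
f 80 66 95
f 92 95 69
f 80 95 92
f 59 92 96
f 92 69 100
f 96 100 70
f 92 100 96
f 60 76 87
f 76 64 90
f 87 90 68
f 76 90 87
f 64 99 77
f 99 70 98
f 77 98 63
f 99 98 77
f 70 100 97
f 100 69 93
f 97 93 61
f 100 93 97
f 69 95 94
f 95 66 82
f 94 82 65
f 95 82 94
f 66 81 86
f 81 60 83
f 86 83 67
f 81 83 86
f 62 88 74
f 88 68 89
f 74 89 63
f 88 89 74
f 62 74 72
f 74 63 73
f 72 73 61
f 74 73 72
f 62 72 79
f 72 61 78
f 79 78 65
f 72 78 79
f 62 79 84
f 79 65 85
f 84 85 67
f 79 85 84
f 62 84 88
f 84 67 91
f 88 91 68
f 84 91 88
f 63 89 77
f 89 68 90
f 77 90 64
f 89 90 77
f 61 73 97
f 73 63 98
f 97 98 70
f 73 98 97
f 65 78 94
f 78 61 93
f 94 93 69
f 78 93 94
f 67 85 86
f 85 65 82
f 86 82 66
f 85 82 86
f 68 91 87
f 91 67 83
f 87 83 60
f 91 83 87



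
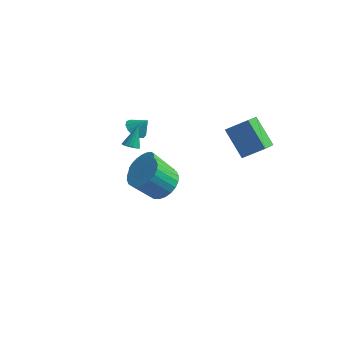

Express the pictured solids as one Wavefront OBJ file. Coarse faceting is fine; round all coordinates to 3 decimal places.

v -3.149 3.2 -0.542
v -2.73 2.615 -0.715
v -2.511 3.42 0.262
v -2.574 2.939 -0.927
v -2.601 3.345 -1.017
v -2.802 3.705 -0.956
v -3.113 3.905 -0.764
v -3.436 3.881 -0.501
v -3.668 3.64 -0.251
v -3.735 3.26 -0.094
v -3.616 2.861 -0.078
v -3.349 2.569 -0.211
v -3.018 2.478 -0.448
v 1.056 -2.673 0.996
v 1.921 -2.739 1.57
v 1.029 -3.414 2.837
v 0.164 -3.347 2.264
v 1.787 -2.37 1.672
v 0.895 -3.045 2.939
v 1.541 -2.047 1.671
v 0.649 -2.722 2.938
v 1.222 -1.819 1.567
v 0.33 -2.494 2.835
v 0.877 -1.721 1.377
v -0.015 -2.396 2.644
v 0.56 -1.768 1.129
v -0.332 -2.443 2.396
v 0.318 -1.953 0.86
v -0.574 -2.627 2.127
v 0.188 -2.247 0.612
v -0.704 -2.922 1.879
v 0.191 -2.606 0.423
v -0.701 -3.281 1.69
v 0.325 -2.975 0.321
v -0.567 -3.65 1.588
v 0.571 -3.298 0.322
v -0.321 -3.973 1.589
v 0.89 -3.526 0.425
v -0.002 -4.201 1.693
v 1.235 -3.624 0.616
v 0.343 -4.299 1.883
v 1.552 -3.577 0.864
v 0.66 -4.252 2.131
v 1.794 -3.393 1.133
v 0.902 -4.067 2.4
v 1.924 -3.098 1.381
v 1.032 -3.773 2.648
v 2.753 2.873 1.932
v 2.713 1.728 2.524
v 3.893 3.275 2.786
v 3.852 2.13 3.379
v 4.028 2.13 0.581
v 3.987 0.985 1.174
v 5.167 2.532 1.436
v 5.127 1.387 2.028
v -0.575 0.966 -2.272
v 0.141 0.814 -1.699
v -0.968 0.502 -0.395
v -1.685 0.654 -0.968
v 0.084 1.194 -1.657
v -1.026 0.882 -0.353
v -0.088 1.535 -1.721
v -1.197 1.223 -0.417
v -0.344 1.777 -1.88
v -1.453 1.465 -0.577
v -0.639 1.879 -2.107
v -1.749 1.567 -0.804
v -0.924 1.824 -2.363
v -2.033 1.511 -1.059
v -1.149 1.619 -2.603
v -2.258 1.307 -1.299
v -1.274 1.302 -2.786
v -2.383 0.99 -1.482
v -1.278 0.927 -2.879
v -2.388 0.615 -1.576
v -1.161 0.559 -2.868
v -2.271 0.246 -1.564
v -0.943 0.261 -2.754
v -2.052 -0.052 -1.45
v -0.661 0.085 -2.556
v -1.77 -0.228 -1.252
v -0.364 0.061 -2.309
v -1.474 -0.251 -1.006
v -0.104 0.194 -2.056
v -1.213 -0.118 -0.752
v 0.075 0.46 -1.84
v -1.035 0.148 -0.536
v -2.644 1.399 -0.428
v -2.348 1.735 -0.692
v -2.576 2.261 0.748
v -2.58 1.813 -0.736
v -2.827 1.796 -0.709
v -3.032 1.688 -0.618
v -3.148 1.514 -0.484
v -3.149 1.313 -0.336
v -3.034 1.132 -0.21
v -2.83 1.012 -0.134
v -2.583 0.981 -0.125
v -2.35 1.045 -0.185
v -2.185 1.19 -0.301
v -2.125 1.383 -0.446
v -2.183 1.58 -0.587
f 2 1 4
f 2 4 3
f 4 1 5
f 4 5 3
f 5 1 6
f 5 6 3
f 6 1 7
f 6 7 3
f 7 1 8
f 7 8 3
f 8 1 9
f 8 9 3
f 9 1 10
f 9 10 3
f 10 1 11
f 10 11 3
f 11 1 12
f 11 12 3
f 12 1 13
f 12 13 3
f 13 1 2
f 13 2 3
f 15 14 18
f 15 18 16
f 16 18 19
f 16 19 17
f 18 14 20
f 18 20 19
f 19 20 21
f 19 21 17
f 20 14 22
f 20 22 21
f 21 22 23
f 21 23 17
f 22 14 24
f 22 24 23
f 23 24 25
f 23 25 17
f 24 14 26
f 24 26 25
f 25 26 27
f 25 27 17
f 26 14 28
f 26 28 27
f 27 28 29
f 27 29 17
f 28 14 30
f 28 30 29
f 29 30 31
f 29 31 17
f 30 14 32
f 30 32 31
f 31 32 33
f 31 33 17
f 32 14 34
f 32 34 33
f 33 34 35
f 33 35 17
f 34 14 36
f 34 36 35
f 35 36 37
f 35 37 17
f 36 14 38
f 36 38 37
f 37 38 39
f 37 39 17
f 38 14 40
f 38 40 39
f 39 40 41
f 39 41 17
f 40 14 42
f 40 42 41
f 41 42 43
f 41 43 17
f 42 14 44
f 42 44 43
f 43 44 45
f 43 45 17
f 44 14 46
f 44 46 45
f 45 46 47
f 45 47 17
f 46 14 15
f 46 15 47
f 47 15 16
f 47 16 17
f 49 51 48
f 52 49 48
f 48 51 50
f 50 52 48
f 49 55 51
f 53 49 52
f 53 55 49
f 51 55 50
f 54 52 50
f 50 55 54
f 54 53 52
f 55 53 54
f 57 56 60
f 57 60 58
f 58 60 61
f 58 61 59
f 60 56 62
f 60 62 61
f 61 62 63
f 61 63 59
f 62 56 64
f 62 64 63
f 63 64 65
f 63 65 59
f 64 56 66
f 64 66 65
f 65 66 67
f 65 67 59
f 66 56 68
f 66 68 67
f 67 68 69
f 67 69 59
f 68 56 70
f 68 70 69
f 69 70 71
f 69 71 59
f 70 56 72
f 70 72 71
f 71 72 73
f 71 73 59
f 72 56 74
f 72 74 73
f 73 74 75
f 73 75 59
f 74 56 76
f 74 76 75
f 75 76 77
f 75 77 59
f 76 56 78
f 76 78 77
f 77 78 79
f 77 79 59
f 78 56 80
f 78 80 79
f 79 80 81
f 79 81 59
f 80 56 82
f 80 82 81
f 81 82 83
f 81 83 59
f 82 56 84
f 82 84 83
f 83 84 85
f 83 85 59
f 84 56 86
f 84 86 85
f 85 86 87
f 85 87 59
f 86 56 57
f 86 57 87
f 87 57 58
f 87 58 59
f 89 88 91
f 89 91 90
f 91 88 92
f 91 92 90
f 92 88 93
f 92 93 90
f 93 88 94
f 93 94 90
f 94 88 95
f 94 95 90
f 95 88 96
f 95 96 90
f 96 88 97
f 96 97 90
f 97 88 98
f 97 98 90
f 98 88 99
f 98 99 90
f 99 88 100
f 99 100 90
f 100 88 101
f 100 101 90
f 101 88 102
f 101 102 90
f 102 88 89
f 102 89 90



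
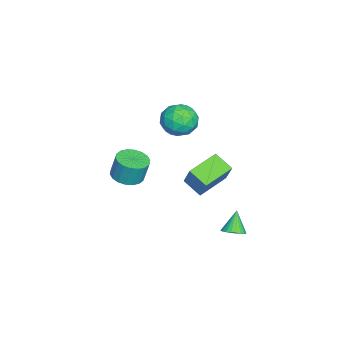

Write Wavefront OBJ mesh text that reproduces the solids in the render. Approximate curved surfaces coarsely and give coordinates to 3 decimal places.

v -0.329 2.132 -0.583
v 0.318 2.506 0.636
v 0.14 2.952 -1.085
v 0.788 3.327 0.134
v 0.912 1.193 -0.954
v 1.56 1.568 0.265
v 1.382 2.014 -1.456
v 2.029 2.388 -0.237
v -1.989 -2.039 -3.252
v -1.213 -2.299 -3.199
v -1.195 -2.002 -1.996
v -1.971 -1.741 -2.048
v -1.175 -1.947 -3.287
v -1.157 -1.65 -2.083
v -1.298 -1.613 -3.368
v -1.28 -1.316 -2.164
v -1.558 -1.363 -3.425
v -1.539 -1.066 -2.221
v -1.903 -1.247 -3.449
v -1.885 -0.95 -2.245
v -2.265 -1.288 -3.433
v -2.247 -0.991 -2.229
v -2.573 -1.477 -3.381
v -2.555 -1.18 -2.178
v -2.765 -1.778 -3.304
v -2.747 -1.481 -2.101
v -2.803 -2.13 -3.217
v -2.785 -1.833 -2.013
v -2.68 -2.464 -3.136
v -2.662 -2.167 -1.932
v -2.421 -2.714 -3.079
v -2.402 -2.417 -1.875
v -2.075 -2.83 -3.055
v -2.057 -2.533 -1.851
v -1.713 -2.789 -3.071
v -1.695 -2.492 -1.867
v -1.405 -2.6 -3.122
v -1.387 -2.303 -1.919
v 4.134 3.955 -1.413
v 4.577 4.132 -1.119
v 3.506 3.985 -0.487
v 4.49 4.322 -1.184
v 4.349 4.456 -1.284
v 4.175 4.513 -1.403
v 3.996 4.486 -1.524
v 3.837 4.378 -1.629
v 3.723 4.206 -1.7
v 3.672 3.995 -1.728
v 3.691 3.778 -1.708
v 3.778 3.588 -1.643
v 3.919 3.454 -1.543
v 4.093 3.397 -1.423
v 4.272 3.424 -1.302
v 4.431 3.532 -1.198
v 4.545 3.704 -1.127
v 4.596 3.915 -1.099
v -0.657 1.306 2.379
v 0.044 1.347 1.776
v 0.096 0.293 3.184
v 0.797 0.334 2.581
v 0.615 1.057 3.129
v 0.15 1.683 2.631
v -0.01 -0.043 2.329
v -0.475 0.583 1.831
v 0.444 0.513 1.745
v 0.83 1.193 2.239
v -0.69 0.447 2.721
v -0.304 1.127 3.215
v -0.372 1.415 2.006
v 0.512 0.225 2.954
v 0.406 0.65 3.275
v 0.817 0.674 2.921
v -0.31 1.613 2.509
v 0.102 1.637 2.155
v 0.437 1.467 2.95
v 0.038 0.003 2.805
v 0.45 0.027 2.451
v -0.677 0.966 2.039
v -0.266 0.99 1.685
v -0.297 0.173 2.01
v 0.274 0.949 1.634
v 0.717 0.354 2.107
v 0.243 0.132 1.959
v -0.031 0.5 1.666
v 0.501 1.349 1.924
v 0.944 0.754 2.398
v 0.837 1.179 2.72
v 0.564 1.547 2.427
v 0.736 0.859 1.906
v -0.804 0.886 2.562
v -0.361 0.291 3.036
v -0.424 0.093 2.533
v -0.697 0.461 2.24
v -0.577 1.286 2.853
v -0.134 0.691 3.326
v 0.171 1.14 3.294
v -0.103 1.508 3.001
v -0.596 0.781 3.054
f 2 4 1
f 5 2 1
f 1 4 3
f 3 5 1
f 2 8 4
f 6 2 5
f 6 8 2
f 4 8 3
f 7 5 3
f 3 8 7
f 7 6 5
f 8 6 7
f 10 9 13
f 10 13 11
f 11 13 14
f 11 14 12
f 13 9 15
f 13 15 14
f 14 15 16
f 14 16 12
f 15 9 17
f 15 17 16
f 16 17 18
f 16 18 12
f 17 9 19
f 17 19 18
f 18 19 20
f 18 20 12
f 19 9 21
f 19 21 20
f 20 21 22
f 20 22 12
f 21 9 23
f 21 23 22
f 22 23 24
f 22 24 12
f 23 9 25
f 23 25 24
f 24 25 26
f 24 26 12
f 25 9 27
f 25 27 26
f 26 27 28
f 26 28 12
f 27 9 29
f 27 29 28
f 28 29 30
f 28 30 12
f 29 9 31
f 29 31 30
f 30 31 32
f 30 32 12
f 31 9 33
f 31 33 32
f 32 33 34
f 32 34 12
f 33 9 35
f 33 35 34
f 34 35 36
f 34 36 12
f 35 9 37
f 35 37 36
f 36 37 38
f 36 38 12
f 37 9 10
f 37 10 38
f 38 10 11
f 38 11 12
f 40 39 42
f 40 42 41
f 42 39 43
f 42 43 41
f 43 39 44
f 43 44 41
f 44 39 45
f 44 45 41
f 45 39 46
f 45 46 41
f 46 39 47
f 46 47 41
f 47 39 48
f 47 48 41
f 48 39 49
f 48 49 41
f 49 39 50
f 49 50 41
f 50 39 51
f 50 51 41
f 51 39 52
f 51 52 41
f 52 39 53
f 52 53 41
f 53 39 54
f 53 54 41
f 54 39 55
f 54 55 41
f 55 39 56
f 55 56 41
f 56 39 40
f 56 40 41
f 57 94 73
f 94 68 97
f 73 97 62
f 94 97 73
f 57 73 69
f 73 62 74
f 69 74 58
f 73 74 69
f 57 69 78
f 69 58 79
f 78 79 64
f 69 79 78
f 57 78 90
f 78 64 93
f 90 93 67
f 78 93 90
f 57 90 94
f 90 67 98
f 94 98 68
f 90 98 94
f 58 74 85
f 74 62 88
f 85 88 66
f 74 88 85
f 62 97 75
f 97 68 96
f 75 96 61
f 97 96 75
f 68 98 95
f 98 67 91
f 95 91 59
f 98 91 95
f 67 93 92
f 93 64 80
f 92 80 63
f 93 80 92
f 64 79 84
f 79 58 81
f 84 81 65
f 79 81 84
f 60 86 72
f 86 66 87
f 72 87 61
f 86 87 72
f 60 72 70
f 72 61 71
f 70 71 59
f 72 71 70
f 60 70 77
f 70 59 76
f 77 76 63
f 70 76 77
f 60 77 82
f 77 63 83
f 82 83 65
f 77 83 82
f 60 82 86
f 82 65 89
f 86 89 66
f 82 89 86
f 61 87 75
f 87 66 88
f 75 88 62
f 87 88 75
f 59 71 95
f 71 61 96
f 95 96 68
f 71 96 95
f 63 76 92
f 76 59 91
f 92 91 67
f 76 91 92
f 65 83 84
f 83 63 80
f 84 80 64
f 83 80 84
f 66 89 85
f 89 65 81
f 85 81 58
f 89 81 85



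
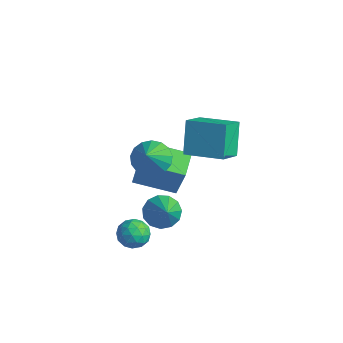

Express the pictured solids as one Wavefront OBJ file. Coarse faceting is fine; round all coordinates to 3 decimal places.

v 0.304 -1.624 2.118
v 0.644 -2.174 1.506
v 1.176 -2.556 3.442
v 0.933 -1.862 1.535
v 1.078 -1.496 1.698
v 1.046 -1.159 1.956
v 0.843 -0.929 2.252
v 0.517 -0.857 2.516
v 0.143 -0.962 2.69
v -0.195 -1.217 2.732
v -0.419 -1.566 2.634
v -0.477 -1.929 2.417
v -0.356 -2.221 2.132
v -0.084 -2.376 1.843
v 0.277 -2.359 1.617
v 1.396 -1.917 -0.534
v 1.998 -1.459 -0.899
v 2.524 -2.503 0.594
v 1.806 -1.184 -0.564
v 1.484 -1.143 -0.22
v 1.134 -1.347 0.025
v 0.867 -1.732 0.092
v 0.768 -2.175 -0.04
v 0.868 -2.537 -0.328
v 1.136 -2.702 -0.682
v 1.486 -2.617 -0.989
v 1.808 -2.31 -1.151
v 1.999 -1.878 -1.117
v -1.939 2.751 1.016
v -1.487 1.619 1.705
v -0.276 3.624 1.359
v 0.176 2.493 2.049
v -1.276 2.087 -0.509
v -0.824 0.956 0.181
v 0.387 2.961 -0.165
v 0.839 1.829 0.524
v -2.867 0.083 -1.224
v -2.197 0.071 0.522
v -1.478 1.425 -1.747
v -0.809 1.413 -0.001
v -2.011 -0.933 -1.559
v -1.342 -0.945 0.187
v -0.623 0.409 -2.082
v 0.047 0.397 -0.336
v 0.535 -2.04 -2.146
v 1.133 -2.436 -2.447
v -0.053 -3.124 -1.893
v 0.545 -3.52 -2.194
v 0.632 -3.132 -1.525
v 0.996 -2.462 -1.682
v 0.084 -3.098 -2.658
v 0.448 -2.428 -2.815
v 0.855 -3.09 -2.764
v 1.194 -3.11 -2.064
v -0.114 -2.45 -2.276
v 0.225 -2.47 -1.576
v 0.886 -2.143 -2.319
v 0.194 -3.417 -2.021
v 0.246 -3.189 -1.628
v 0.597 -3.421 -1.805
v 0.805 -2.158 -1.869
v 1.157 -2.391 -2.046
v 0.863 -2.8 -1.504
v -0.077 -3.169 -2.294
v 0.275 -3.402 -2.471
v 0.483 -2.139 -2.535
v 0.834 -2.371 -2.712
v 0.217 -2.76 -2.836
v 1.074 -2.76 -2.682
v 0.728 -3.397 -2.533
v 0.457 -3.149 -2.806
v 0.671 -2.755 -2.898
v 1.273 -2.772 -2.271
v 0.927 -3.409 -2.122
v 0.979 -3.181 -1.729
v 1.192 -2.787 -1.821
v 1.109 -3.156 -2.457
v 0.153 -2.151 -2.218
v -0.193 -2.788 -2.069
v -0.112 -2.773 -2.519
v 0.101 -2.379 -2.611
v 0.352 -2.163 -1.807
v 0.006 -2.8 -1.658
v 0.409 -2.805 -1.442
v 0.623 -2.411 -1.534
v -0.029 -2.404 -1.883
f 2 1 4
f 2 4 3
f 4 1 5
f 4 5 3
f 5 1 6
f 5 6 3
f 6 1 7
f 6 7 3
f 7 1 8
f 7 8 3
f 8 1 9
f 8 9 3
f 9 1 10
f 9 10 3
f 10 1 11
f 10 11 3
f 11 1 12
f 11 12 3
f 12 1 13
f 12 13 3
f 13 1 14
f 13 14 3
f 14 1 15
f 14 15 3
f 15 1 2
f 15 2 3
f 17 16 19
f 17 19 18
f 19 16 20
f 19 20 18
f 20 16 21
f 20 21 18
f 21 16 22
f 21 22 18
f 22 16 23
f 22 23 18
f 23 16 24
f 23 24 18
f 24 16 25
f 24 25 18
f 25 16 26
f 25 26 18
f 26 16 27
f 26 27 18
f 27 16 28
f 27 28 18
f 28 16 17
f 28 17 18
f 30 32 29
f 33 30 29
f 29 32 31
f 31 33 29
f 30 36 32
f 34 30 33
f 34 36 30
f 32 36 31
f 35 33 31
f 31 36 35
f 35 34 33
f 36 34 35
f 38 40 37
f 41 38 37
f 37 40 39
f 39 41 37
f 38 44 40
f 42 38 41
f 42 44 38
f 40 44 39
f 43 41 39
f 39 44 43
f 43 42 41
f 44 42 43
f 45 82 61
f 82 56 85
f 61 85 50
f 82 85 61
f 45 61 57
f 61 50 62
f 57 62 46
f 61 62 57
f 45 57 66
f 57 46 67
f 66 67 52
f 57 67 66
f 45 66 78
f 66 52 81
f 78 81 55
f 66 81 78
f 45 78 82
f 78 55 86
f 82 86 56
f 78 86 82
f 46 62 73
f 62 50 76
f 73 76 54
f 62 76 73
f 50 85 63
f 85 56 84
f 63 84 49
f 85 84 63
f 56 86 83
f 86 55 79
f 83 79 47
f 86 79 83
f 55 81 80
f 81 52 68
f 80 68 51
f 81 68 80
f 52 67 72
f 67 46 69
f 72 69 53
f 67 69 72
f 48 74 60
f 74 54 75
f 60 75 49
f 74 75 60
f 48 60 58
f 60 49 59
f 58 59 47
f 60 59 58
f 48 58 65
f 58 47 64
f 65 64 51
f 58 64 65
f 48 65 70
f 65 51 71
f 70 71 53
f 65 71 70
f 48 70 74
f 70 53 77
f 74 77 54
f 70 77 74
f 49 75 63
f 75 54 76
f 63 76 50
f 75 76 63
f 47 59 83
f 59 49 84
f 83 84 56
f 59 84 83
f 51 64 80
f 64 47 79
f 80 79 55
f 64 79 80
f 53 71 72
f 71 51 68
f 72 68 52
f 71 68 72
f 54 77 73
f 77 53 69
f 73 69 46
f 77 69 73



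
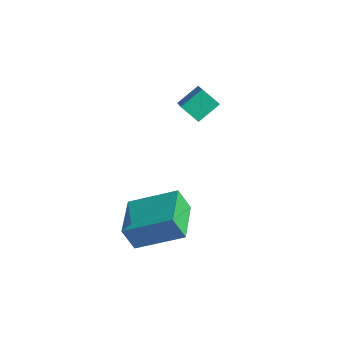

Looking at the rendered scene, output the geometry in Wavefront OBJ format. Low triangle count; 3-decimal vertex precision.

v -2.201 -3.04 -1.958
v -2.495 -3.371 -1.028
v -3.469 -1.892 -1.95
v -3.763 -2.223 -1.02
v -1.017 -1.737 -1.12
v -1.311 -2.068 -0.19
v -2.285 -0.589 -1.112
v -2.579 -0.92 -0.182
v -3.596 -0.062 3.268
v -3.535 0.8 3.828
v -4.588 0.508 2.497
v -4.527 1.371 3.057
v -2.993 0.249 2.723
v -2.932 1.112 3.283
v -3.985 0.82 1.952
v -3.924 1.682 2.512
f 2 4 1
f 5 2 1
f 1 4 3
f 3 5 1
f 2 8 4
f 6 2 5
f 6 8 2
f 4 8 3
f 7 5 3
f 3 8 7
f 7 6 5
f 8 6 7
f 10 12 9
f 13 10 9
f 9 12 11
f 11 13 9
f 10 16 12
f 14 10 13
f 14 16 10
f 12 16 11
f 15 13 11
f 11 16 15
f 15 14 13
f 16 14 15



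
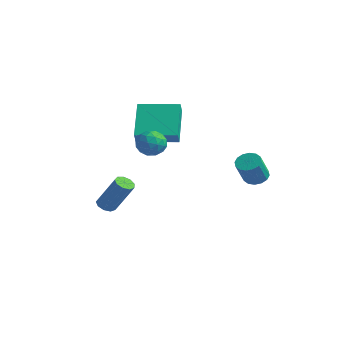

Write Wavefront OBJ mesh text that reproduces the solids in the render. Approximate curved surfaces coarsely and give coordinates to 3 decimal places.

v -0.273 0.674 2.816
v 0.474 0.849 2.795
v 0.006 -0.529 2.685
v 0.753 -0.354 2.664
v 0.358 -0.272 3.317
v 0.185 0.472 3.398
v 0.295 -0.152 2.082
v 0.122 0.592 2.163
v 0.825 0.339 2.342
v 0.864 0.265 3.105
v -0.384 0.055 2.375
v -0.345 -0.019 3.138
v 0.076 0.867 2.817
v 0.404 -0.547 2.663
v 0.172 -0.499 3.046
v 0.611 -0.396 3.034
v -0.094 0.645 3.171
v 0.345 0.748 3.159
v 0.277 0.089 3.466
v 0.135 -0.428 2.321
v 0.574 -0.325 2.309
v -0.131 0.716 2.446
v 0.308 0.819 2.434
v 0.203 0.231 2.014
v 0.721 0.671 2.538
v 0.885 -0.037 2.461
v 0.616 0.082 2.119
v 0.515 0.519 2.167
v 0.744 0.627 2.987
v 0.908 -0.08 2.91
v 0.676 -0.032 3.293
v 0.574 0.405 3.341
v 0.95 0.327 2.72
v -0.428 0.4 2.57
v -0.264 -0.307 2.493
v -0.094 -0.085 2.139
v -0.196 0.352 2.187
v -0.405 0.357 3.019
v -0.241 -0.351 2.942
v -0.035 -0.199 3.313
v -0.136 0.238 3.361
v -0.47 -0.007 2.76
v 2.782 4.309 0.27
v 3.097 3.882 -0.069
v 3.314 3.104 1.111
v 2.998 3.531 1.45
v 3.323 4.095 0.03
v 3.54 3.317 1.21
v 3.404 4.366 0.193
v 3.621 3.588 1.373
v 3.318 4.621 0.377
v 3.535 3.843 1.557
v 3.089 4.793 0.532
v 3.306 4.014 1.712
v 2.777 4.835 0.617
v 2.994 4.056 1.797
v 2.466 4.736 0.609
v 2.683 3.958 1.789
v 2.24 4.523 0.51
v 2.457 3.745 1.69
v 2.159 4.252 0.347
v 2.376 3.474 1.527
v 2.245 3.997 0.163
v 2.462 3.219 1.343
v 2.474 3.826 0.008
v 2.691 3.047 1.188
v 2.786 3.784 -0.077
v 3.003 3.005 1.103
v -4.065 3.42 2.803
v -3.736 3.003 3.428
v -2.51 4.738 2.862
v -2.181 4.322 3.487
v -2.959 2.178 1.393
v -2.63 1.762 2.018
v -1.404 3.497 1.452
v -1.075 3.08 2.077
v -2.813 0.128 -2.081
v -2.434 0.36 -2.352
v -1.448 0.664 -0.709
v -1.827 0.432 -0.439
v -2.676 0.6 -2.251
v -1.69 0.904 -0.608
v -2.982 0.62 -2.071
v -1.996 0.924 -0.428
v -3.209 0.409 -1.895
v -2.223 0.713 -0.253
v -3.251 0.067 -1.807
v -2.264 0.371 -0.165
v -3.088 -0.247 -1.847
v -2.101 0.058 -0.205
v -2.796 -0.385 -1.997
v -1.81 -0.081 -0.354
v -2.512 -0.283 -2.186
v -1.526 0.021 -0.543
v -2.37 0.011 -2.326
v -1.383 0.315 -0.684
f 1 38 17
f 38 12 41
f 17 41 6
f 38 41 17
f 1 17 13
f 17 6 18
f 13 18 2
f 17 18 13
f 1 13 22
f 13 2 23
f 22 23 8
f 13 23 22
f 1 22 34
f 22 8 37
f 34 37 11
f 22 37 34
f 1 34 38
f 34 11 42
f 38 42 12
f 34 42 38
f 2 18 29
f 18 6 32
f 29 32 10
f 18 32 29
f 6 41 19
f 41 12 40
f 19 40 5
f 41 40 19
f 12 42 39
f 42 11 35
f 39 35 3
f 42 35 39
f 11 37 36
f 37 8 24
f 36 24 7
f 37 24 36
f 8 23 28
f 23 2 25
f 28 25 9
f 23 25 28
f 4 30 16
f 30 10 31
f 16 31 5
f 30 31 16
f 4 16 14
f 16 5 15
f 14 15 3
f 16 15 14
f 4 14 21
f 14 3 20
f 21 20 7
f 14 20 21
f 4 21 26
f 21 7 27
f 26 27 9
f 21 27 26
f 4 26 30
f 26 9 33
f 30 33 10
f 26 33 30
f 5 31 19
f 31 10 32
f 19 32 6
f 31 32 19
f 3 15 39
f 15 5 40
f 39 40 12
f 15 40 39
f 7 20 36
f 20 3 35
f 36 35 11
f 20 35 36
f 9 27 28
f 27 7 24
f 28 24 8
f 27 24 28
f 10 33 29
f 33 9 25
f 29 25 2
f 33 25 29
f 44 43 47
f 44 47 45
f 45 47 48
f 45 48 46
f 47 43 49
f 47 49 48
f 48 49 50
f 48 50 46
f 49 43 51
f 49 51 50
f 50 51 52
f 50 52 46
f 51 43 53
f 51 53 52
f 52 53 54
f 52 54 46
f 53 43 55
f 53 55 54
f 54 55 56
f 54 56 46
f 55 43 57
f 55 57 56
f 56 57 58
f 56 58 46
f 57 43 59
f 57 59 58
f 58 59 60
f 58 60 46
f 59 43 61
f 59 61 60
f 60 61 62
f 60 62 46
f 61 43 63
f 61 63 62
f 62 63 64
f 62 64 46
f 63 43 65
f 63 65 64
f 64 65 66
f 64 66 46
f 65 43 67
f 65 67 66
f 66 67 68
f 66 68 46
f 67 43 44
f 67 44 68
f 68 44 45
f 68 45 46
f 70 72 69
f 73 70 69
f 69 72 71
f 71 73 69
f 70 76 72
f 74 70 73
f 74 76 70
f 72 76 71
f 75 73 71
f 71 76 75
f 75 74 73
f 76 74 75
f 78 77 81
f 78 81 79
f 79 81 82
f 79 82 80
f 81 77 83
f 81 83 82
f 82 83 84
f 82 84 80
f 83 77 85
f 83 85 84
f 84 85 86
f 84 86 80
f 85 77 87
f 85 87 86
f 86 87 88
f 86 88 80
f 87 77 89
f 87 89 88
f 88 89 90
f 88 90 80
f 89 77 91
f 89 91 90
f 90 91 92
f 90 92 80
f 91 77 93
f 91 93 92
f 92 93 94
f 92 94 80
f 93 77 95
f 93 95 94
f 94 95 96
f 94 96 80
f 95 77 78
f 95 78 96
f 96 78 79
f 96 79 80



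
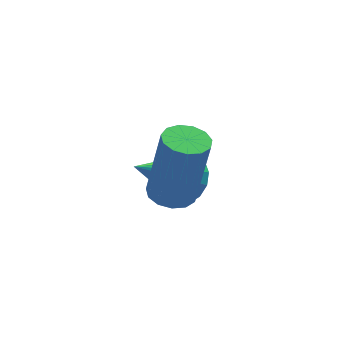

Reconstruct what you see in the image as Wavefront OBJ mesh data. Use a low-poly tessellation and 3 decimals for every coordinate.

v -2.784 -1.186 -1.542
v -2.399 -1.575 -1.09
v -4.196 -1.234 -0.378
v -2.332 -1.226 -0.995
v -2.387 -0.867 -1.047
v -2.548 -0.593 -1.232
v -2.773 -0.478 -1.499
v -3 -0.553 -1.778
v -3.169 -0.797 -1.994
v -3.236 -1.146 -2.088
v -3.181 -1.506 -2.036
v -3.02 -1.78 -1.852
v -2.795 -1.895 -1.584
v -2.568 -1.82 -1.305
v -3.924 -2.683 -0.207
v -3.548 -3.13 -0.288
v -3.18 -3.165 1.606
v -3.556 -2.717 1.687
v -3.37 -2.851 -0.318
v -3.001 -2.886 1.576
v -3.367 -2.519 -0.312
v -2.999 -2.553 1.582
v -3.541 -2.239 -0.273
v -3.173 -2.273 1.621
v -3.837 -2.099 -0.213
v -3.469 -2.134 1.681
v -4.161 -2.145 -0.151
v -3.793 -2.18 1.743
v -4.409 -2.362 -0.107
v -4.041 -2.396 1.787
v -4.503 -2.68 -0.095
v -4.135 -2.715 1.8
v -4.414 -3 -0.118
v -4.046 -3.034 1.777
v -4.169 -3.218 -0.169
v -3.801 -3.253 1.725
v -3.846 -3.267 -0.233
v -3.478 -3.301 1.661
f 2 1 4
f 2 4 3
f 4 1 5
f 4 5 3
f 5 1 6
f 5 6 3
f 6 1 7
f 6 7 3
f 7 1 8
f 7 8 3
f 8 1 9
f 8 9 3
f 9 1 10
f 9 10 3
f 10 1 11
f 10 11 3
f 11 1 12
f 11 12 3
f 12 1 13
f 12 13 3
f 13 1 14
f 13 14 3
f 14 1 2
f 14 2 3
f 16 15 19
f 16 19 17
f 17 19 20
f 17 20 18
f 19 15 21
f 19 21 20
f 20 21 22
f 20 22 18
f 21 15 23
f 21 23 22
f 22 23 24
f 22 24 18
f 23 15 25
f 23 25 24
f 24 25 26
f 24 26 18
f 25 15 27
f 25 27 26
f 26 27 28
f 26 28 18
f 27 15 29
f 27 29 28
f 28 29 30
f 28 30 18
f 29 15 31
f 29 31 30
f 30 31 32
f 30 32 18
f 31 15 33
f 31 33 32
f 32 33 34
f 32 34 18
f 33 15 35
f 33 35 34
f 34 35 36
f 34 36 18
f 35 15 37
f 35 37 36
f 36 37 38
f 36 38 18
f 37 15 16
f 37 16 38
f 38 16 17
f 38 17 18



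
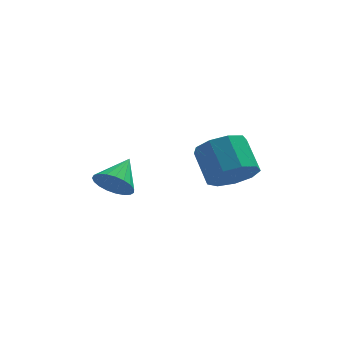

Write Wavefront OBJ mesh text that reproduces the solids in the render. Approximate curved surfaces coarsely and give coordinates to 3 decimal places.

v 3.766 -1.888 1.604
v 4.666 -1.681 1.71
v 4.315 -0.605 2.583
v 3.414 -0.812 2.476
v 4.426 -1.36 1.217
v 4.075 -0.283 2.09
v 3.877 -1.285 0.904
v 3.525 -0.209 1.777
v 3.275 -1.493 0.919
v 2.924 -0.416 1.792
v 2.904 -1.886 1.254
v 2.553 -0.809 2.127
v 2.935 -2.28 1.753
v 2.584 -1.203 2.625
v 3.355 -2.491 2.181
v 3.004 -1.414 3.054
v 3.967 -2.42 2.34
v 3.616 -1.343 3.213
v 4.485 -2.1 2.154
v 4.134 -1.023 3.027
v -0.14 -1.351 1.057
v 0.208 -1.135 0.417
v 0.44 -0.369 1.703
v -0.06 -0.969 0.405
v -0.342 -0.868 0.506
v -0.59 -0.851 0.702
v -0.759 -0.921 0.96
v -0.821 -1.064 1.234
v -0.766 -1.257 1.478
v -0.602 -1.467 1.649
v -0.359 -1.656 1.718
v -0.077 -1.792 1.673
v 0.193 -1.852 1.521
v 0.406 -1.826 1.289
v 0.525 -1.717 1.017
v 0.528 -1.545 0.752
v 0.416 -1.339 0.54
f 2 1 5
f 2 5 3
f 3 5 6
f 3 6 4
f 5 1 7
f 5 7 6
f 6 7 8
f 6 8 4
f 7 1 9
f 7 9 8
f 8 9 10
f 8 10 4
f 9 1 11
f 9 11 10
f 10 11 12
f 10 12 4
f 11 1 13
f 11 13 12
f 12 13 14
f 12 14 4
f 13 1 15
f 13 15 14
f 14 15 16
f 14 16 4
f 15 1 17
f 15 17 16
f 16 17 18
f 16 18 4
f 17 1 19
f 17 19 18
f 18 19 20
f 18 20 4
f 19 1 2
f 19 2 20
f 20 2 3
f 20 3 4
f 22 21 24
f 22 24 23
f 24 21 25
f 24 25 23
f 25 21 26
f 25 26 23
f 26 21 27
f 26 27 23
f 27 21 28
f 27 28 23
f 28 21 29
f 28 29 23
f 29 21 30
f 29 30 23
f 30 21 31
f 30 31 23
f 31 21 32
f 31 32 23
f 32 21 33
f 32 33 23
f 33 21 34
f 33 34 23
f 34 21 35
f 34 35 23
f 35 21 36
f 35 36 23
f 36 21 37
f 36 37 23
f 37 21 22
f 37 22 23



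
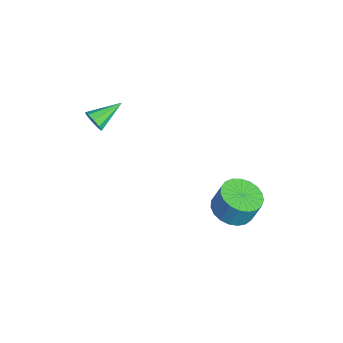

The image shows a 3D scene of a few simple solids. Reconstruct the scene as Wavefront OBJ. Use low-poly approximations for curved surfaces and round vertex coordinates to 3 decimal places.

v -0.023 -2.661 3.46
v 0.324 -2.693 3.936
v -0.617 -1.339 3.98
v 0.512 -2.492 3.641
v 0.45 -2.37 3.261
v 0.167 -2.384 2.974
v -0.206 -2.528 2.914
v -0.492 -2.734 3.11
v -0.56 -2.906 3.469
v -0.376 -2.963 3.824
v -0.027 -2.879 4.008
v 2.665 2.934 -1.217
v 3.397 2.263 -1.099
v 3.567 2.655 0.076
v 2.835 3.326 -0.043
v 3.606 2.594 -1.239
v 3.775 2.987 -0.065
v 3.651 2.984 -1.376
v 3.821 3.376 -0.202
v 3.527 3.365 -1.486
v 3.696 3.758 -0.311
v 3.253 3.672 -1.549
v 3.422 4.064 -0.374
v 2.878 3.851 -1.554
v 3.047 4.243 -0.38
v 2.466 3.871 -1.502
v 2.635 4.264 -0.327
v 2.088 3.73 -1.4
v 2.258 4.122 -0.226
v 1.811 3.45 -1.267
v 1.98 3.843 -0.092
v 1.681 3.082 -1.125
v 1.85 3.474 0.05
v 1.721 2.688 -0.999
v 1.89 3.08 0.176
v 1.925 2.336 -0.911
v 2.094 2.728 0.264
v 2.256 2.088 -0.875
v 2.426 2.48 0.299
v 2.659 1.986 -0.899
v 2.828 2.378 0.275
v 3.062 2.048 -0.978
v 3.232 2.44 0.196
f 2 1 4
f 2 4 3
f 4 1 5
f 4 5 3
f 5 1 6
f 5 6 3
f 6 1 7
f 6 7 3
f 7 1 8
f 7 8 3
f 8 1 9
f 8 9 3
f 9 1 10
f 9 10 3
f 10 1 11
f 10 11 3
f 11 1 2
f 11 2 3
f 13 12 16
f 13 16 14
f 14 16 17
f 14 17 15
f 16 12 18
f 16 18 17
f 17 18 19
f 17 19 15
f 18 12 20
f 18 20 19
f 19 20 21
f 19 21 15
f 20 12 22
f 20 22 21
f 21 22 23
f 21 23 15
f 22 12 24
f 22 24 23
f 23 24 25
f 23 25 15
f 24 12 26
f 24 26 25
f 25 26 27
f 25 27 15
f 26 12 28
f 26 28 27
f 27 28 29
f 27 29 15
f 28 12 30
f 28 30 29
f 29 30 31
f 29 31 15
f 30 12 32
f 30 32 31
f 31 32 33
f 31 33 15
f 32 12 34
f 32 34 33
f 33 34 35
f 33 35 15
f 34 12 36
f 34 36 35
f 35 36 37
f 35 37 15
f 36 12 38
f 36 38 37
f 37 38 39
f 37 39 15
f 38 12 40
f 38 40 39
f 39 40 41
f 39 41 15
f 40 12 42
f 40 42 41
f 41 42 43
f 41 43 15
f 42 12 13
f 42 13 43
f 43 13 14
f 43 14 15



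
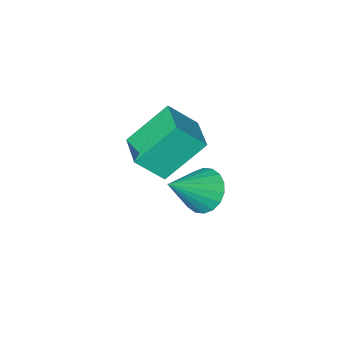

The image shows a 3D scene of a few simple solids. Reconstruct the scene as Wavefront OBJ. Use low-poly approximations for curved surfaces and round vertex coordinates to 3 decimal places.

v 1.377 0.669 -0.614
v 2.192 0.233 0.301
v 1.9 1.969 -0.46
v 2.715 1.533 0.454
v 2.665 0.307 -1.934
v 3.48 -0.129 -1.02
v 3.188 1.607 -1.781
v 4.003 1.171 -0.866
v 1.2 0.777 -4.05
v 1.702 1.037 -4.711
v 2.58 0.803 -2.99
v 1.579 1.371 -4.559
v 1.381 1.588 -4.306
v 1.147 1.644 -4.003
v 0.924 1.528 -3.709
v 0.755 1.263 -3.482
v 0.674 0.902 -3.368
v 0.698 0.517 -3.389
v 0.82 0.182 -3.54
v 1.018 -0.034 -3.793
v 1.252 -0.09 -4.096
v 1.476 0.025 -4.39
v 1.645 0.29 -4.617
v 1.725 0.651 -4.731
f 2 4 1
f 5 2 1
f 1 4 3
f 3 5 1
f 2 8 4
f 6 2 5
f 6 8 2
f 4 8 3
f 7 5 3
f 3 8 7
f 7 6 5
f 8 6 7
f 10 9 12
f 10 12 11
f 12 9 13
f 12 13 11
f 13 9 14
f 13 14 11
f 14 9 15
f 14 15 11
f 15 9 16
f 15 16 11
f 16 9 17
f 16 17 11
f 17 9 18
f 17 18 11
f 18 9 19
f 18 19 11
f 19 9 20
f 19 20 11
f 20 9 21
f 20 21 11
f 21 9 22
f 21 22 11
f 22 9 23
f 22 23 11
f 23 9 24
f 23 24 11
f 24 9 10
f 24 10 11



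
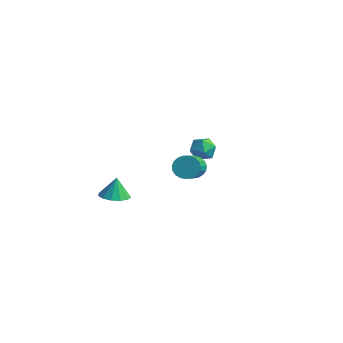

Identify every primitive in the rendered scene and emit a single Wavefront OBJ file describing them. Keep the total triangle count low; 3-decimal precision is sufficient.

v -3.454 -3.886 -1.901
v -2.713 -3.768 -1.876
v -3.526 -3.654 -0.839
v -2.89 -3.396 -1.97
v -3.246 -3.179 -2.042
v -3.668 -3.187 -2.069
v -4.021 -3.417 -2.043
v -4.195 -3.796 -1.972
v -4.133 -4.203 -1.878
v -3.856 -4.51 -1.792
v -3.451 -4.619 -1.741
v -3.046 -4.495 -1.74
v -2.772 -4.178 -1.791
v -2.193 -0.085 -1.143
v -1.854 0.378 -0.816
v -0.927 -1.013 0.189
v -1.267 -1.475 -0.137
v -2.074 0.346 -0.657
v -1.148 -1.045 0.349
v -2.316 0.24 -0.581
v -1.389 -1.151 0.424
v -2.536 0.077 -0.602
v -1.61 -1.313 0.403
v -2.697 -0.113 -0.717
v -1.771 -1.504 0.288
v -2.771 -0.299 -0.906
v -1.844 -1.689 0.1
v -2.745 -0.447 -1.135
v -1.818 -1.837 -0.13
v -2.624 -0.533 -1.366
v -1.697 -1.923 -0.36
v -2.428 -0.541 -1.558
v -1.501 -1.932 -0.553
v -2.191 -0.471 -1.678
v -1.265 -1.861 -0.673
v -1.955 -0.333 -1.706
v -1.029 -1.724 -0.701
v -1.761 -0.153 -1.636
v -0.834 -1.544 -0.631
v -1.64 0.039 -1.481
v -0.714 -1.351 -0.476
v -1.616 0.21 -1.268
v -0.689 -1.181 -0.262
v -1.691 0.329 -1.033
v -0.765 -1.061 -0.027
v -4.427 2.9 -1.908
v -4.011 2.974 -1.293
v -3.809 1.906 -2.207
v -3.393 1.98 -1.592
v -4.114 1.795 -1.535
v -4.496 2.409 -1.351
v -3.324 2.471 -2.149
v -3.706 3.085 -1.965
v -3.33 2.709 -1.442
v -3.818 2.29 -1.062
v -4.002 2.59 -2.438
v -4.49 2.171 -2.058
f 2 1 4
f 2 4 3
f 4 1 5
f 4 5 3
f 5 1 6
f 5 6 3
f 6 1 7
f 6 7 3
f 7 1 8
f 7 8 3
f 8 1 9
f 8 9 3
f 9 1 10
f 9 10 3
f 10 1 11
f 10 11 3
f 11 1 12
f 11 12 3
f 12 1 13
f 12 13 3
f 13 1 2
f 13 2 3
f 15 14 18
f 15 18 16
f 16 18 19
f 16 19 17
f 18 14 20
f 18 20 19
f 19 20 21
f 19 21 17
f 20 14 22
f 20 22 21
f 21 22 23
f 21 23 17
f 22 14 24
f 22 24 23
f 23 24 25
f 23 25 17
f 24 14 26
f 24 26 25
f 25 26 27
f 25 27 17
f 26 14 28
f 26 28 27
f 27 28 29
f 27 29 17
f 28 14 30
f 28 30 29
f 29 30 31
f 29 31 17
f 30 14 32
f 30 32 31
f 31 32 33
f 31 33 17
f 32 14 34
f 32 34 33
f 33 34 35
f 33 35 17
f 34 14 36
f 34 36 35
f 35 36 37
f 35 37 17
f 36 14 38
f 36 38 37
f 37 38 39
f 37 39 17
f 38 14 40
f 38 40 39
f 39 40 41
f 39 41 17
f 40 14 42
f 40 42 41
f 41 42 43
f 41 43 17
f 42 14 44
f 42 44 43
f 43 44 45
f 43 45 17
f 44 14 15
f 44 15 45
f 45 15 16
f 45 16 17
f 46 57 51
f 46 51 47
f 46 47 53
f 46 53 56
f 46 56 57
f 47 51 55
f 51 57 50
f 57 56 48
f 56 53 52
f 53 47 54
f 49 55 50
f 49 50 48
f 49 48 52
f 49 52 54
f 49 54 55
f 50 55 51
f 48 50 57
f 52 48 56
f 54 52 53
f 55 54 47



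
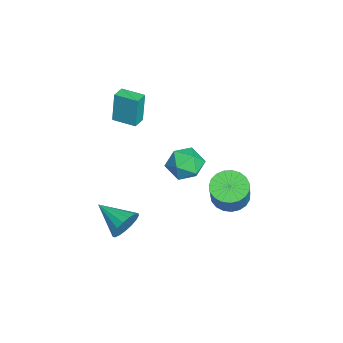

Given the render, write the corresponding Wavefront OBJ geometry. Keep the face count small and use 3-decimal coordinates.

v -0.467 1.628 -0.103
v 0.306 1.296 -0.625
v 1.38 1.239 1.002
v 0.607 1.572 1.523
v 0.358 1.704 -0.645
v 1.432 1.647 0.982
v 0.268 2.099 -0.572
v 1.341 2.042 1.055
v 0.05 2.412 -0.417
v 1.124 2.356 1.21
v -0.257 2.59 -0.209
v 0.817 2.534 1.418
v -0.6 2.602 0.018
v 0.473 2.545 1.645
v -0.92 2.445 0.224
v 0.153 2.388 1.851
v -1.162 2.147 0.373
v -0.089 2.091 2
v -1.284 1.759 0.44
v -0.21 1.703 2.067
v -1.264 1.349 0.413
v -0.19 1.293 2.04
v -1.106 0.987 0.296
v -0.033 0.931 1.923
v -0.838 0.736 0.111
v 0.235 0.679 1.738
v -0.506 0.639 -0.112
v 0.568 0.583 1.515
v -0.167 0.713 -0.333
v 0.907 0.657 1.294
v 0.12 0.946 -0.515
v 1.194 0.889 1.112
v 0.17 0.408 3.028
v 1.122 -0.014 2.877
v -0.522 -1.146 3.003
v 0.43 -1.568 2.852
v 0.192 -1.121 3.774
v 0.62 -0.161 3.79
v -0.02 -0.999 2.09
v 0.408 -0.039 2.106
v 1.004 -0.883 2.298
v 1.135 -0.959 3.338
v -0.535 -0.201 2.542
v -0.404 -0.277 3.582
v 2.973 -3.301 0.475
v 3.534 -3.4 1.171
v 1.947 -4.679 1.105
v 3.242 -3.118 1.313
v 2.888 -2.877 1.264
v 2.554 -2.733 1.034
v 2.315 -2.72 0.676
v 2.227 -2.839 0.271
v 2.31 -3.065 -0.087
v 2.544 -3.344 -0.316
v 2.877 -3.613 -0.364
v 3.231 -3.811 -0.22
v 3.527 -3.892 0.083
v 3.695 -3.837 0.476
v 3.698 -3.66 0.868
v -4.357 -4.022 2.957
v -4.471 -3.902 4.78
v -3.815 -2.83 2.913
v -3.929 -2.71 4.735
v -3.631 -4.35 3.025
v -3.745 -4.23 4.847
v -3.089 -3.158 2.98
v -3.203 -3.038 4.803
f 2 1 5
f 2 5 3
f 3 5 6
f 3 6 4
f 5 1 7
f 5 7 6
f 6 7 8
f 6 8 4
f 7 1 9
f 7 9 8
f 8 9 10
f 8 10 4
f 9 1 11
f 9 11 10
f 10 11 12
f 10 12 4
f 11 1 13
f 11 13 12
f 12 13 14
f 12 14 4
f 13 1 15
f 13 15 14
f 14 15 16
f 14 16 4
f 15 1 17
f 15 17 16
f 16 17 18
f 16 18 4
f 17 1 19
f 17 19 18
f 18 19 20
f 18 20 4
f 19 1 21
f 19 21 20
f 20 21 22
f 20 22 4
f 21 1 23
f 21 23 22
f 22 23 24
f 22 24 4
f 23 1 25
f 23 25 24
f 24 25 26
f 24 26 4
f 25 1 27
f 25 27 26
f 26 27 28
f 26 28 4
f 27 1 29
f 27 29 28
f 28 29 30
f 28 30 4
f 29 1 31
f 29 31 30
f 30 31 32
f 30 32 4
f 31 1 2
f 31 2 32
f 32 2 3
f 32 3 4
f 33 44 38
f 33 38 34
f 33 34 40
f 33 40 43
f 33 43 44
f 34 38 42
f 38 44 37
f 44 43 35
f 43 40 39
f 40 34 41
f 36 42 37
f 36 37 35
f 36 35 39
f 36 39 41
f 36 41 42
f 37 42 38
f 35 37 44
f 39 35 43
f 41 39 40
f 42 41 34
f 46 45 48
f 46 48 47
f 48 45 49
f 48 49 47
f 49 45 50
f 49 50 47
f 50 45 51
f 50 51 47
f 51 45 52
f 51 52 47
f 52 45 53
f 52 53 47
f 53 45 54
f 53 54 47
f 54 45 55
f 54 55 47
f 55 45 56
f 55 56 47
f 56 45 57
f 56 57 47
f 57 45 58
f 57 58 47
f 58 45 59
f 58 59 47
f 59 45 46
f 59 46 47
f 61 63 60
f 64 61 60
f 60 63 62
f 62 64 60
f 61 67 63
f 65 61 64
f 65 67 61
f 63 67 62
f 66 64 62
f 62 67 66
f 66 65 64
f 67 65 66



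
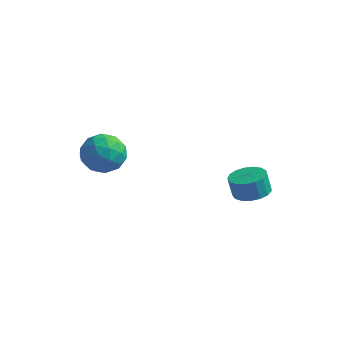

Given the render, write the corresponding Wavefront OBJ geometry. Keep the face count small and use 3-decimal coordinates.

v 4.096 0.21 -2.234
v 4.751 -0.355 -2.071
v 4.499 -0.355 -1.062
v 3.844 0.21 -1.226
v 4.93 0.023 -2.026
v 4.678 0.023 -1.017
v 4.919 0.444 -2.029
v 4.667 0.444 -1.02
v 4.719 0.812 -2.079
v 4.467 0.812 -1.07
v 4.376 1.041 -2.164
v 4.124 1.041 -1.156
v 3.97 1.08 -2.266
v 3.717 1.08 -1.257
v 3.592 0.92 -2.361
v 3.34 0.92 -1.352
v 3.329 0.597 -2.426
v 3.077 0.597 -1.417
v 3.243 0.185 -2.448
v 2.991 0.185 -1.439
v 3.351 -0.221 -2.421
v 3.099 -0.221 -1.412
v 3.631 -0.528 -2.351
v 3.379 -0.528 -1.342
v 4.017 -0.666 -2.254
v 3.765 -0.666 -1.245
v 4.421 -0.604 -2.153
v 4.169 -0.604 -1.144
v -2.293 -3.019 0.898
v -1.603 -2.473 0.249
v -1.017 -4.187 1.271
v -0.327 -3.641 0.622
v -0.662 -3.194 1.562
v -1.451 -2.473 1.332
v -1.169 -4.187 0.188
v -1.958 -3.466 -0.042
v -0.909 -3.195 -0.19
v -0.595 -2.581 0.659
v -2.025 -4.079 0.861
v -1.711 -3.465 1.71
v -2.06 -2.644 0.541
v -0.56 -4.016 0.979
v -0.757 -3.754 1.532
v -0.351 -3.433 1.15
v -1.97 -2.644 1.177
v -1.565 -2.322 0.796
v -1.012 -2.746 1.567
v -1.055 -4.338 0.724
v -0.65 -4.016 0.343
v -2.269 -3.227 0.37
v -1.863 -2.906 -0.012
v -1.608 -3.914 -0.047
v -1.247 -2.747 -0.099
v -0.497 -3.433 0.12
v -0.992 -3.755 -0.134
v -1.455 -3.33 -0.27
v -1.062 -2.386 0.4
v -0.312 -3.072 0.619
v -0.509 -2.81 1.172
v -0.973 -2.386 1.037
v -0.654 -2.81 0.142
v -2.308 -3.588 0.901
v -1.558 -4.274 1.12
v -1.647 -4.274 0.483
v -2.111 -3.85 0.348
v -2.123 -3.227 1.4
v -1.373 -3.913 1.619
v -1.165 -3.33 1.79
v -1.628 -2.905 1.654
v -1.966 -3.85 1.378
f 2 1 5
f 2 5 3
f 3 5 6
f 3 6 4
f 5 1 7
f 5 7 6
f 6 7 8
f 6 8 4
f 7 1 9
f 7 9 8
f 8 9 10
f 8 10 4
f 9 1 11
f 9 11 10
f 10 11 12
f 10 12 4
f 11 1 13
f 11 13 12
f 12 13 14
f 12 14 4
f 13 1 15
f 13 15 14
f 14 15 16
f 14 16 4
f 15 1 17
f 15 17 16
f 16 17 18
f 16 18 4
f 17 1 19
f 17 19 18
f 18 19 20
f 18 20 4
f 19 1 21
f 19 21 20
f 20 21 22
f 20 22 4
f 21 1 23
f 21 23 22
f 22 23 24
f 22 24 4
f 23 1 25
f 23 25 24
f 24 25 26
f 24 26 4
f 25 1 27
f 25 27 26
f 26 27 28
f 26 28 4
f 27 1 2
f 27 2 28
f 28 2 3
f 28 3 4
f 29 66 45
f 66 40 69
f 45 69 34
f 66 69 45
f 29 45 41
f 45 34 46
f 41 46 30
f 45 46 41
f 29 41 50
f 41 30 51
f 50 51 36
f 41 51 50
f 29 50 62
f 50 36 65
f 62 65 39
f 50 65 62
f 29 62 66
f 62 39 70
f 66 70 40
f 62 70 66
f 30 46 57
f 46 34 60
f 57 60 38
f 46 60 57
f 34 69 47
f 69 40 68
f 47 68 33
f 69 68 47
f 40 70 67
f 70 39 63
f 67 63 31
f 70 63 67
f 39 65 64
f 65 36 52
f 64 52 35
f 65 52 64
f 36 51 56
f 51 30 53
f 56 53 37
f 51 53 56
f 32 58 44
f 58 38 59
f 44 59 33
f 58 59 44
f 32 44 42
f 44 33 43
f 42 43 31
f 44 43 42
f 32 42 49
f 42 31 48
f 49 48 35
f 42 48 49
f 32 49 54
f 49 35 55
f 54 55 37
f 49 55 54
f 32 54 58
f 54 37 61
f 58 61 38
f 54 61 58
f 33 59 47
f 59 38 60
f 47 60 34
f 59 60 47
f 31 43 67
f 43 33 68
f 67 68 40
f 43 68 67
f 35 48 64
f 48 31 63
f 64 63 39
f 48 63 64
f 37 55 56
f 55 35 52
f 56 52 36
f 55 52 56
f 38 61 57
f 61 37 53
f 57 53 30
f 61 53 57

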